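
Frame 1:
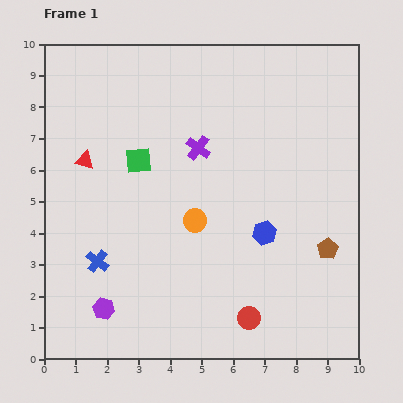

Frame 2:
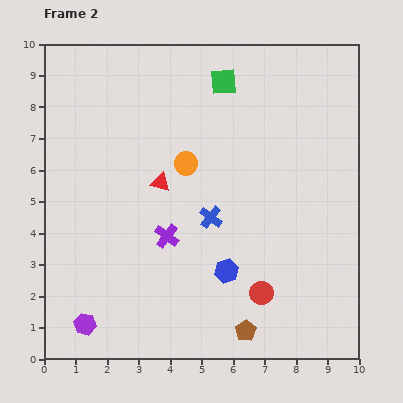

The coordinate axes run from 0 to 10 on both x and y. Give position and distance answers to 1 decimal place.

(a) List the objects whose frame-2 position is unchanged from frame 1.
none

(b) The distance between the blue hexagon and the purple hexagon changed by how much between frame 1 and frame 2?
-0.8

Distance in frame 1: 5.6. Distance in frame 2: 4.8.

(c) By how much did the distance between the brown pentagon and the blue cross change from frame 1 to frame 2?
-3.5

Distance in frame 1: 7.3. Distance in frame 2: 3.8.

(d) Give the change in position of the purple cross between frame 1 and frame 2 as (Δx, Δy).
(-1.0, -2.8)

The purple cross was at (4.9, 6.7) in frame 1 and (3.9, 3.9) in frame 2.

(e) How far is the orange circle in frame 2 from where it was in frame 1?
1.8

The orange circle moved from (4.8, 4.4) to (4.5, 6.2), a distance of √(0.3² + 1.8²) ≈ 1.8.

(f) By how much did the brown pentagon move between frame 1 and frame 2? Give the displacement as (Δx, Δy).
(-2.6, -2.6)

The brown pentagon was at (9.0, 3.5) in frame 1 and (6.4, 0.9) in frame 2.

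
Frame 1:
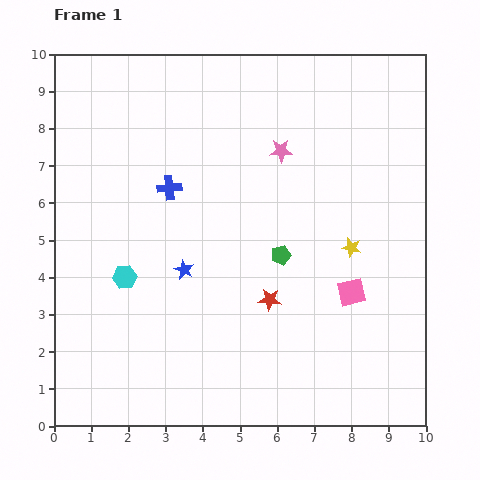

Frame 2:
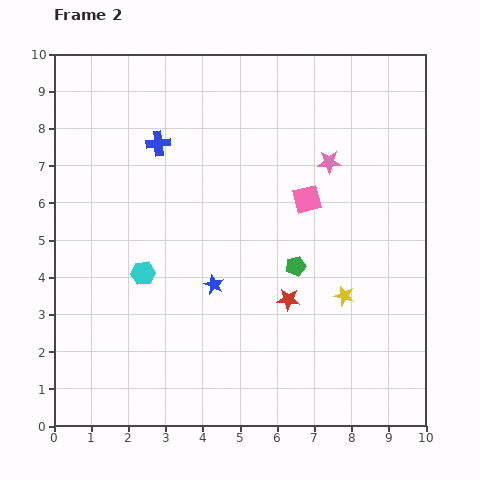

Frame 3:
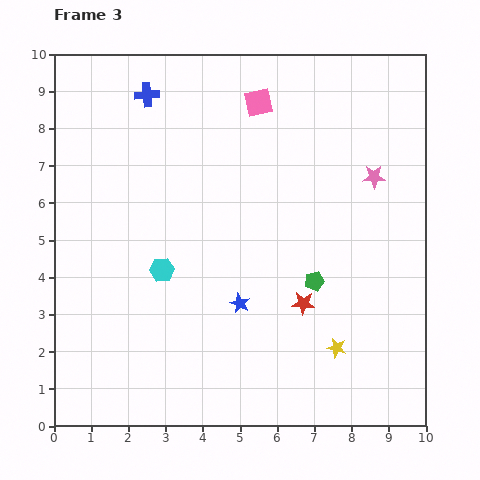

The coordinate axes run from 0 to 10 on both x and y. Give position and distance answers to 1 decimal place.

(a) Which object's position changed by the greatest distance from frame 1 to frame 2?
the pink square

(moved 2.8; next 1.3)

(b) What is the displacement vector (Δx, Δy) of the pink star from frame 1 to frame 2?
(1.3, -0.3)

The pink star was at (6.1, 7.4) in frame 1 and (7.4, 7.1) in frame 2.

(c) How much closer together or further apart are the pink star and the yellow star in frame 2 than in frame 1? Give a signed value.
+0.4

Distance in frame 1: 3.2. Distance in frame 2: 3.6.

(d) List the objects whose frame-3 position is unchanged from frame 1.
none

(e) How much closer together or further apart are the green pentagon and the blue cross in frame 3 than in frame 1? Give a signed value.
+3.2

Distance in frame 1: 3.5. Distance in frame 3: 6.7.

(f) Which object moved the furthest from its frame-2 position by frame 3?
the pink square

(moved 2.9; next 1.4)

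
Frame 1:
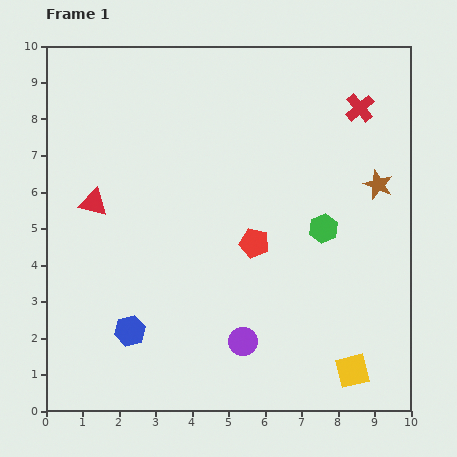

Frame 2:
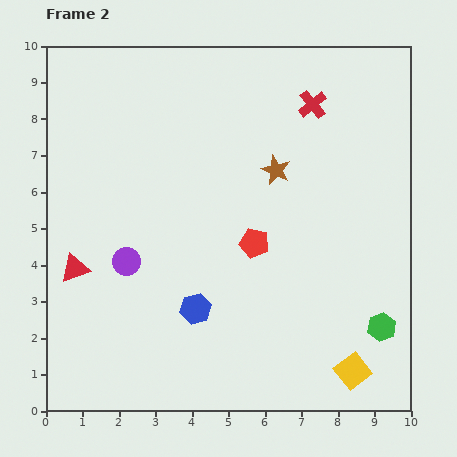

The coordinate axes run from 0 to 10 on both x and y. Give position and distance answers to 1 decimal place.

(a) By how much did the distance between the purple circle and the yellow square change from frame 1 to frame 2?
+3.8

Distance in frame 1: 3.1. Distance in frame 2: 6.9.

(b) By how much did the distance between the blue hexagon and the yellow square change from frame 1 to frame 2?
-1.6

Distance in frame 1: 6.2. Distance in frame 2: 4.6.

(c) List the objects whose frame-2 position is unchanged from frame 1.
the red pentagon, the yellow square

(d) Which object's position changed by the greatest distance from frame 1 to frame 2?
the purple circle

(moved 3.9; next 3.1)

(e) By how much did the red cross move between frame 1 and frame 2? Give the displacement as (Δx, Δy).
(-1.3, 0.1)

The red cross was at (8.6, 8.3) in frame 1 and (7.3, 8.4) in frame 2.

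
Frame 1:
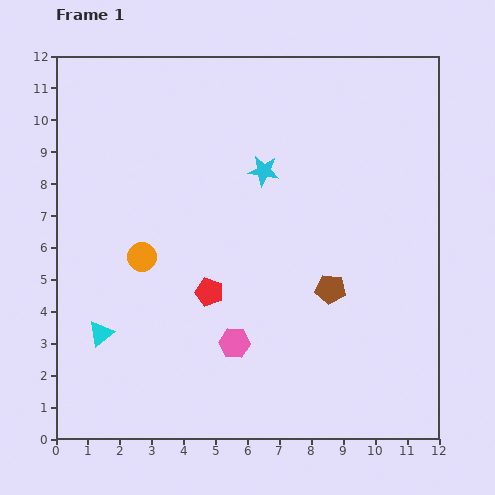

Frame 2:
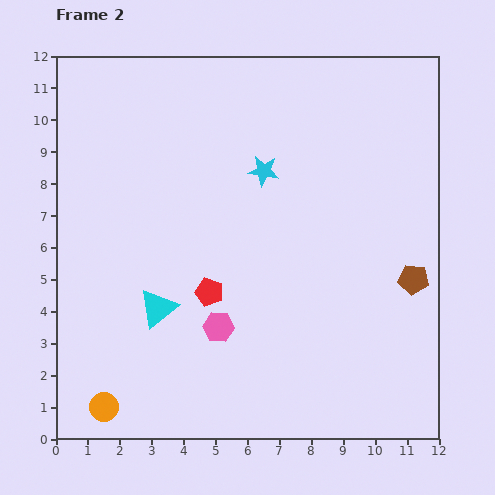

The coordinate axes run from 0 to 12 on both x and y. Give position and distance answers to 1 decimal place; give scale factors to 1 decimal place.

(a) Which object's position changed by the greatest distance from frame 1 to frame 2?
the orange circle

(moved 4.9; next 2.6)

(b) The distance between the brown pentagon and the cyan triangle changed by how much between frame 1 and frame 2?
+0.8

Distance in frame 1: 7.3. Distance in frame 2: 8.1.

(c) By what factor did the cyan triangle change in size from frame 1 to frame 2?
1.5×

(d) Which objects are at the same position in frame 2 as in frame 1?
the cyan star, the red pentagon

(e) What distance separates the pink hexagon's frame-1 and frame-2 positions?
0.7

The pink hexagon moved from (5.6, 3.0) to (5.1, 3.5), a distance of √(0.5² + 0.5²) ≈ 0.7.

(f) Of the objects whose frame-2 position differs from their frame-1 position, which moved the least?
the pink hexagon

(moved 0.7)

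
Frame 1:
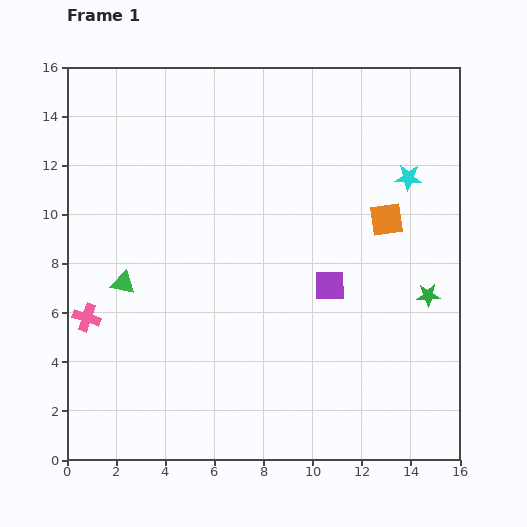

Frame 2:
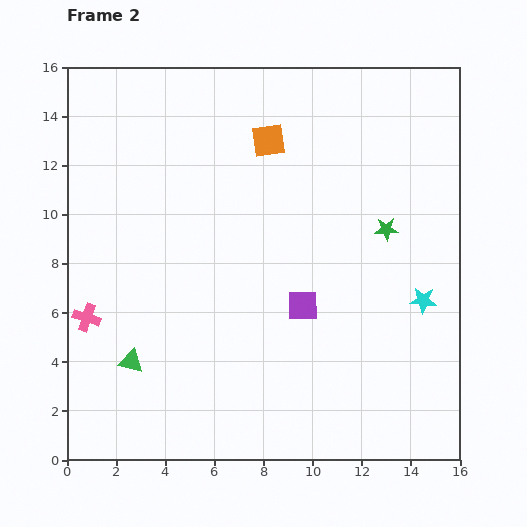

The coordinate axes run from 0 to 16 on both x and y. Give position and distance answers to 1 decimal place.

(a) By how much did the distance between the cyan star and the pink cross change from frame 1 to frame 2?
-0.6

Distance in frame 1: 14.3. Distance in frame 2: 13.7.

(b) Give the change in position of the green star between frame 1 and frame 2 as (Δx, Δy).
(-1.7, 2.7)

The green star was at (14.7, 6.7) in frame 1 and (13.0, 9.4) in frame 2.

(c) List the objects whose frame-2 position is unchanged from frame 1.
the pink cross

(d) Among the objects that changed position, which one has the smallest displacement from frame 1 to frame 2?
the purple square

(moved 1.4)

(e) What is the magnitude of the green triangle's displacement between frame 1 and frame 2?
3.2

The green triangle moved from (2.3, 7.2) to (2.6, 4.0), a distance of √(0.3² + 3.2²) ≈ 3.2.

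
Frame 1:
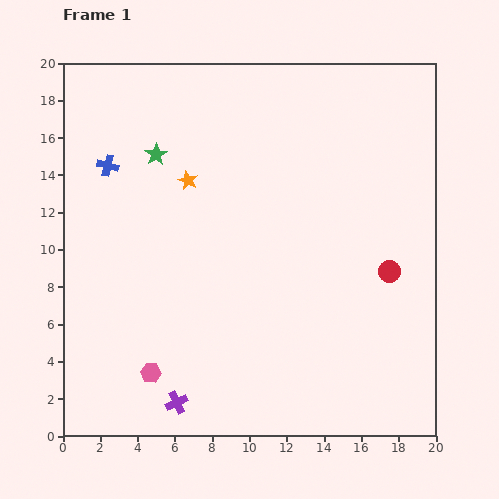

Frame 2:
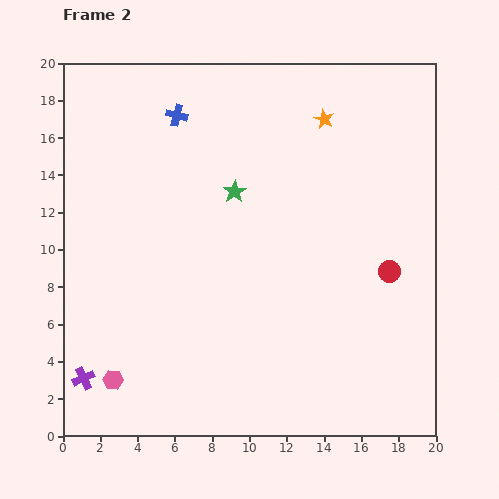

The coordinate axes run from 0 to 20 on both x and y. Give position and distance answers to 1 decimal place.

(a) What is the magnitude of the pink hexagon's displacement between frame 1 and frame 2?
2.0

The pink hexagon moved from (4.7, 3.4) to (2.7, 3.0), a distance of √(2.0² + 0.4²) ≈ 2.0.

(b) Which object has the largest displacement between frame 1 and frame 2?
the orange star

(moved 8.0; next 5.2)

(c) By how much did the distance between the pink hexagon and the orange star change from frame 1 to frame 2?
+7.5

Distance in frame 1: 10.5. Distance in frame 2: 18.0.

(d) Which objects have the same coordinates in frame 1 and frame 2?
the red circle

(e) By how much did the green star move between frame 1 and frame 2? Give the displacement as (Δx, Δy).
(4.2, -2.0)

The green star was at (5.0, 15.1) in frame 1 and (9.2, 13.1) in frame 2.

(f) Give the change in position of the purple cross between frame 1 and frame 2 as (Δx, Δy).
(-5.0, 1.3)

The purple cross was at (6.1, 1.8) in frame 1 and (1.1, 3.1) in frame 2.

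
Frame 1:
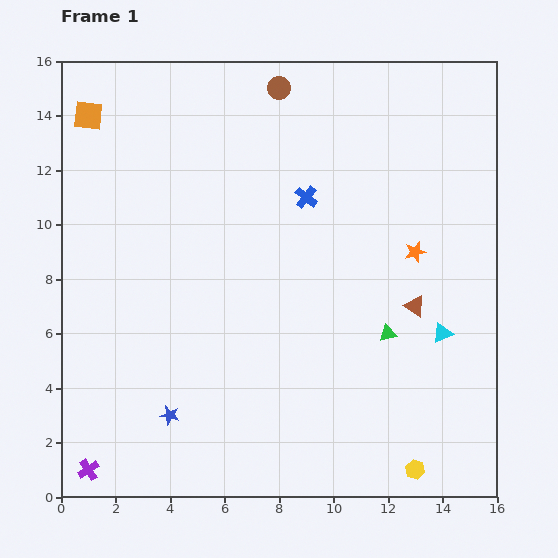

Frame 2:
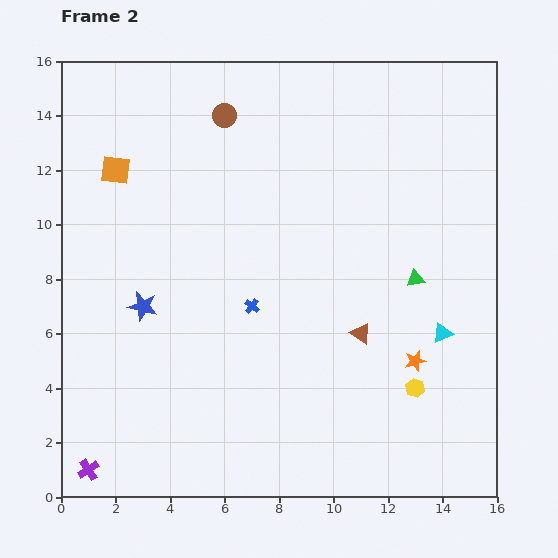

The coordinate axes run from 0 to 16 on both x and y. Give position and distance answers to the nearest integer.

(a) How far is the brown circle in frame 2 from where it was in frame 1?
2

The brown circle moved from (8, 15) to (6, 14), a distance of √(2² + 1²) ≈ 2.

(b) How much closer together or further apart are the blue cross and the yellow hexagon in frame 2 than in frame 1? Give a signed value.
-4

Distance in frame 1: 11. Distance in frame 2: 7.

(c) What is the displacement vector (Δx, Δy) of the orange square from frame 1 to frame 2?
(1, -2)

The orange square was at (1, 14) in frame 1 and (2, 12) in frame 2.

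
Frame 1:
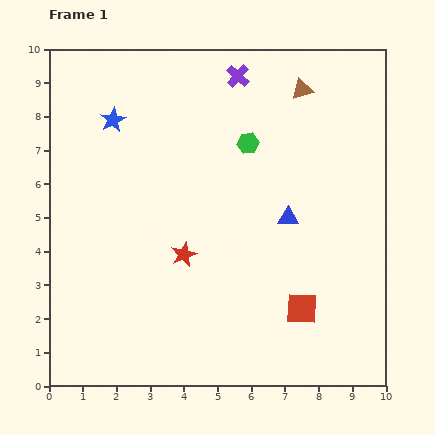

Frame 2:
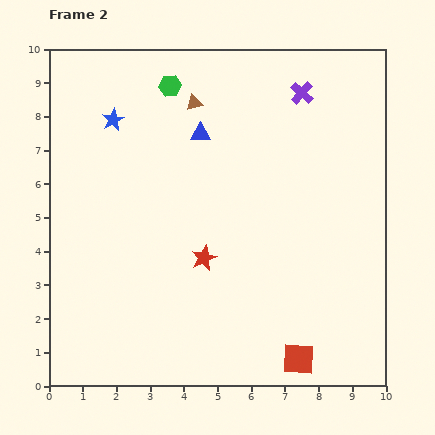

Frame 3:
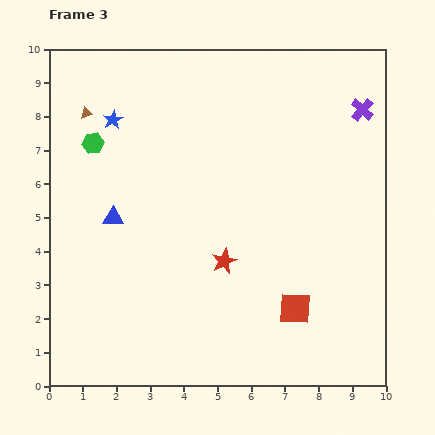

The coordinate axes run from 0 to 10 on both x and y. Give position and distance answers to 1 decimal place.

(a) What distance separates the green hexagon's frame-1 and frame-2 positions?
2.9

The green hexagon moved from (5.9, 7.2) to (3.6, 8.9), a distance of √(2.3² + 1.7²) ≈ 2.9.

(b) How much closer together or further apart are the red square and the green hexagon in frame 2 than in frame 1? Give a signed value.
+3.7

Distance in frame 1: 5.2. Distance in frame 2: 8.9.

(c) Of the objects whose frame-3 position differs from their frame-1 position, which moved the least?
the red square

(moved 0.2)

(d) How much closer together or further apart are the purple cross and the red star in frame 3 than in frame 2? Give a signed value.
+0.4

Distance in frame 2: 5.7. Distance in frame 3: 6.1.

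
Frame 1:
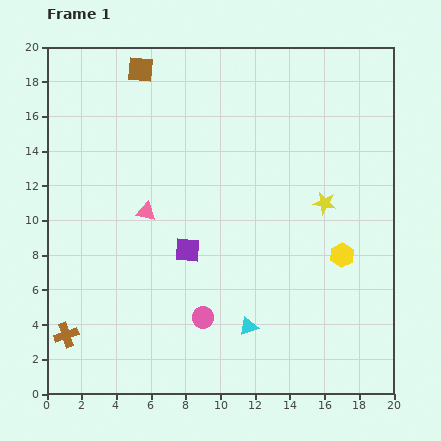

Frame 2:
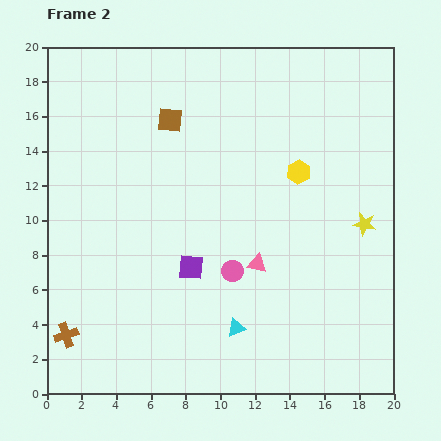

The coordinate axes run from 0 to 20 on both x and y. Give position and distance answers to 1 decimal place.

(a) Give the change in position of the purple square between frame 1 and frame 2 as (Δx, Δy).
(0.2, -1.0)

The purple square was at (8.1, 8.3) in frame 1 and (8.3, 7.3) in frame 2.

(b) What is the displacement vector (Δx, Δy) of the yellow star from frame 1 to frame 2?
(2.3, -1.2)

The yellow star was at (16.0, 11.0) in frame 1 and (18.3, 9.8) in frame 2.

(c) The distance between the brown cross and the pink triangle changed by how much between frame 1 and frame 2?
+3.2

Distance in frame 1: 8.5. Distance in frame 2: 11.7.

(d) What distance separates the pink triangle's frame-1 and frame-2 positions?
7.1

The pink triangle moved from (5.7, 10.5) to (12.1, 7.5), a distance of √(6.4² + 3.0²) ≈ 7.1.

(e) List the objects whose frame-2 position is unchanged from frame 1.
the brown cross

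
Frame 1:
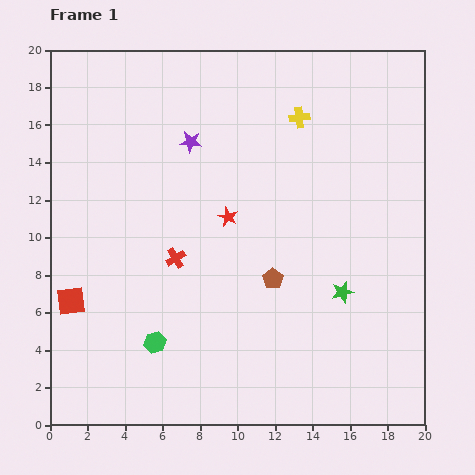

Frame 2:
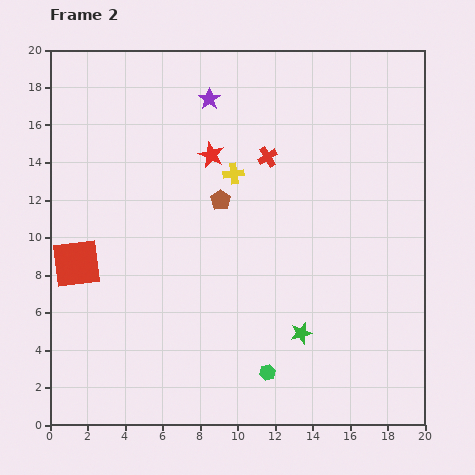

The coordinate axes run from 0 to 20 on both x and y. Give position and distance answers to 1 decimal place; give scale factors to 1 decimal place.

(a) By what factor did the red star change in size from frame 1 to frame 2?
1.3×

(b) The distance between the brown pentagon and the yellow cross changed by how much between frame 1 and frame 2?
-7.1

Distance in frame 1: 8.7. Distance in frame 2: 1.6.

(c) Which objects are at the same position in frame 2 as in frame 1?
none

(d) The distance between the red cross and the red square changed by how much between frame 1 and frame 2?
+5.6

Distance in frame 1: 6.1. Distance in frame 2: 11.7.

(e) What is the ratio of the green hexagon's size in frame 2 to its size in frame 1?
0.7×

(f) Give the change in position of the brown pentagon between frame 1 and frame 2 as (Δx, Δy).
(-2.8, 4.2)

The brown pentagon was at (11.9, 7.8) in frame 1 and (9.1, 12.0) in frame 2.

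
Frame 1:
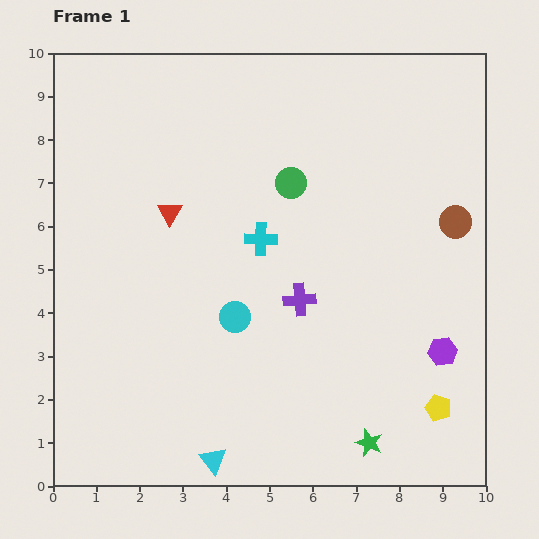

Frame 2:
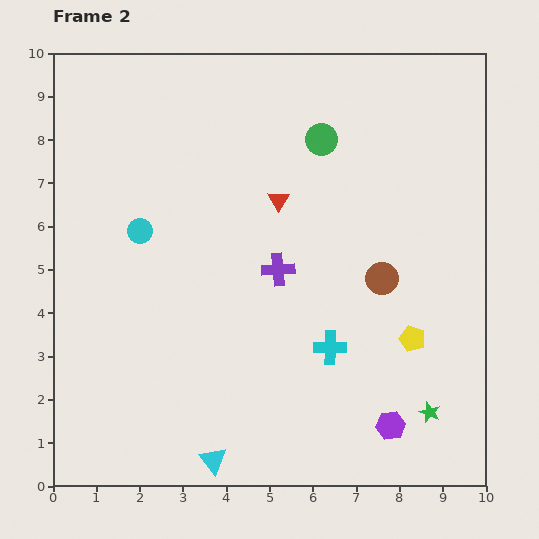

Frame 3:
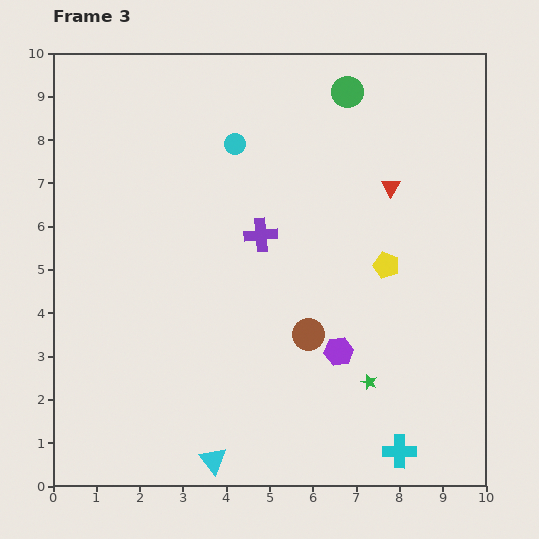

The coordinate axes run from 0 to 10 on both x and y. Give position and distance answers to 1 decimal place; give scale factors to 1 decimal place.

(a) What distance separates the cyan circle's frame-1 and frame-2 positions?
3.0

The cyan circle moved from (4.2, 3.9) to (2.0, 5.9), a distance of √(2.2² + 2.0²) ≈ 3.0.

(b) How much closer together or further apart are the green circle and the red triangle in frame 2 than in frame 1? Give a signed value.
-1.2

Distance in frame 1: 2.9. Distance in frame 2: 1.7.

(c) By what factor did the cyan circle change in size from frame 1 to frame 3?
0.7×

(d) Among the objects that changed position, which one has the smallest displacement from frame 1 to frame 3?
the green star

(moved 1.4)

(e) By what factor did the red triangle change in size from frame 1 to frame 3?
0.7×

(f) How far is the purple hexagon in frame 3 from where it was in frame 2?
2.1

The purple hexagon moved from (7.8, 1.4) to (6.6, 3.1), a distance of √(1.2² + 1.7²) ≈ 2.1.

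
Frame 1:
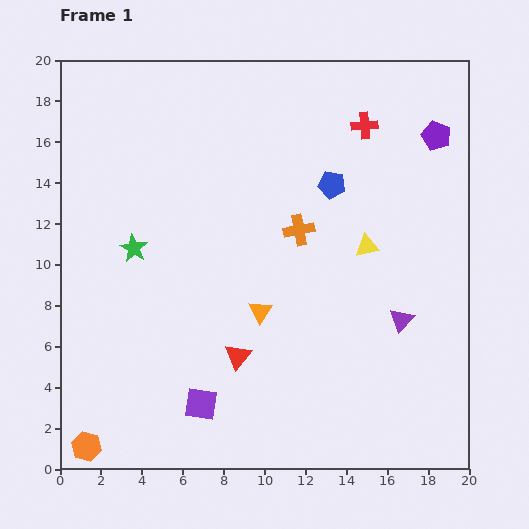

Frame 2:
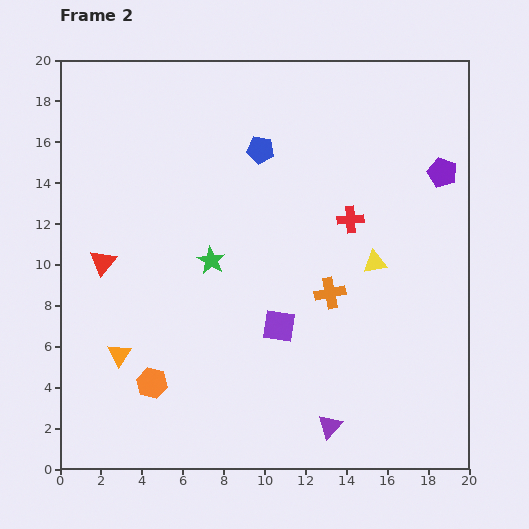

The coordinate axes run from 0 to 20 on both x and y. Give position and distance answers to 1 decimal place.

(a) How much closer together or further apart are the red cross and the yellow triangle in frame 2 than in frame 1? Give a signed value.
-3.5

Distance in frame 1: 5.9. Distance in frame 2: 2.4.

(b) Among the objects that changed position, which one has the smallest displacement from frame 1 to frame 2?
the yellow triangle

(moved 0.9)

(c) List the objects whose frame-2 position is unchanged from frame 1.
none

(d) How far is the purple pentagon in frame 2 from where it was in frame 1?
1.8

The purple pentagon moved from (18.4, 16.3) to (18.7, 14.5), a distance of √(0.3² + 1.8²) ≈ 1.8.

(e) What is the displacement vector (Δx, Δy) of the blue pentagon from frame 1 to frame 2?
(-3.5, 1.7)

The blue pentagon was at (13.3, 13.9) in frame 1 and (9.8, 15.6) in frame 2.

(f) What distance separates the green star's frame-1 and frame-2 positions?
3.8

The green star moved from (3.6, 10.8) to (7.4, 10.2), a distance of √(3.8² + 0.6²) ≈ 3.8.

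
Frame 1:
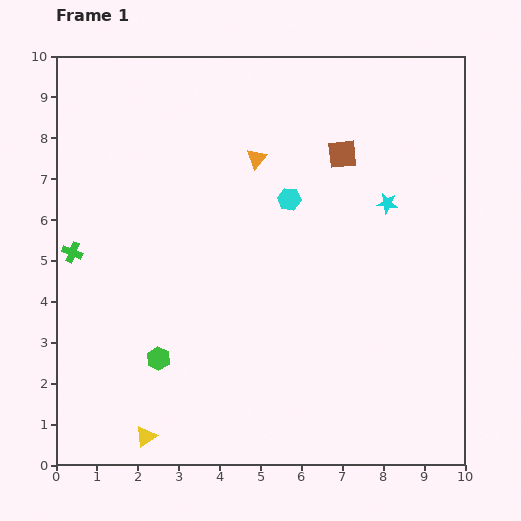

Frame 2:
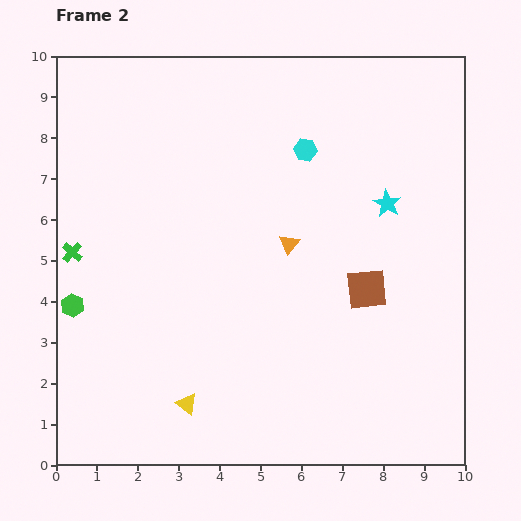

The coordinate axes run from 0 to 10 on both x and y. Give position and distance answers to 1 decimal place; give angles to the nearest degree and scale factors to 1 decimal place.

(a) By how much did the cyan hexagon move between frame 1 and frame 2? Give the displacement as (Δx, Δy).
(0.4, 1.2)

The cyan hexagon was at (5.7, 6.5) in frame 1 and (6.1, 7.7) in frame 2.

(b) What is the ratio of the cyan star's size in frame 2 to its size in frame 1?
1.4×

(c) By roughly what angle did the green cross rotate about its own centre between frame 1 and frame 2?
18° clockwise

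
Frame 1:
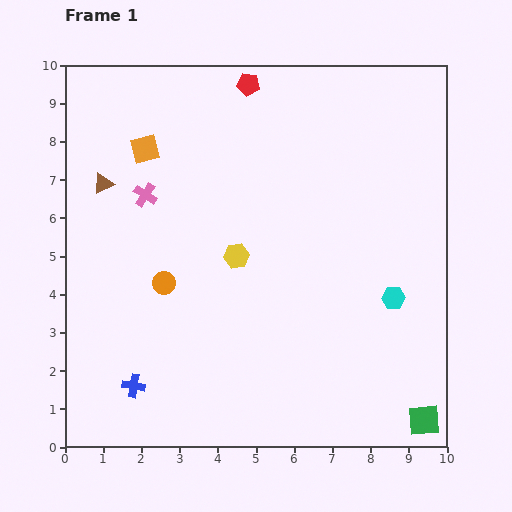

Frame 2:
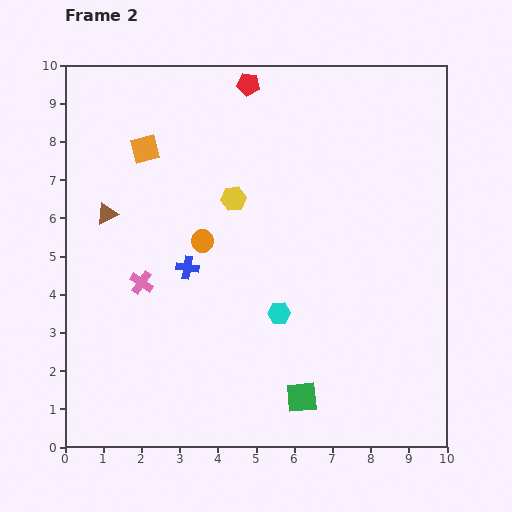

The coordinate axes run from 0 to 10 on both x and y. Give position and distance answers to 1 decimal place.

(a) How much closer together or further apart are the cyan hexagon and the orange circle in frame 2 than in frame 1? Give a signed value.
-3.2

Distance in frame 1: 6.0. Distance in frame 2: 2.8.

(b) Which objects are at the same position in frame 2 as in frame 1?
the orange square, the red pentagon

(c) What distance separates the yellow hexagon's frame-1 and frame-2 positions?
1.5

The yellow hexagon moved from (4.5, 5.0) to (4.4, 6.5), a distance of √(0.1² + 1.5²) ≈ 1.5.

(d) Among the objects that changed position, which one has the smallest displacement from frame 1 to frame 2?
the brown triangle

(moved 0.8)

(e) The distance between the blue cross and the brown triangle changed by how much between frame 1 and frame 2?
-2.9

Distance in frame 1: 5.4. Distance in frame 2: 2.5.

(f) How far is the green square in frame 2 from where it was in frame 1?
3.3

The green square moved from (9.4, 0.7) to (6.2, 1.3), a distance of √(3.2² + 0.6²) ≈ 3.3.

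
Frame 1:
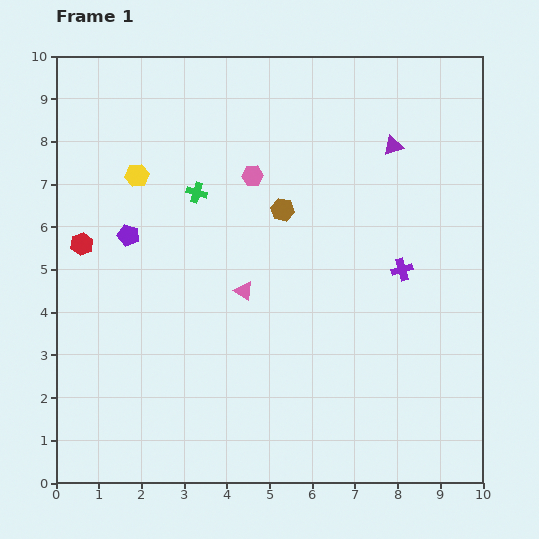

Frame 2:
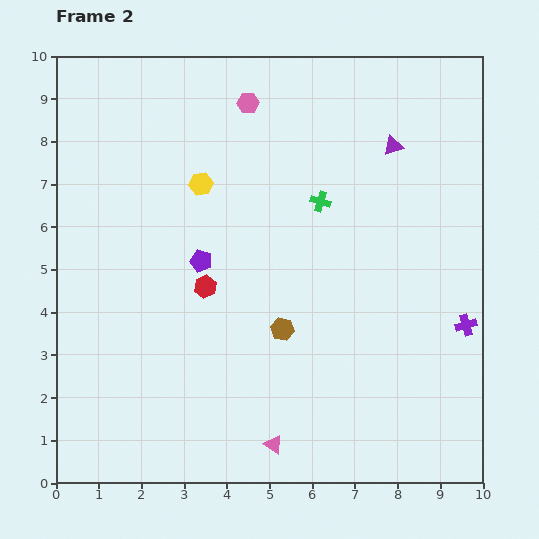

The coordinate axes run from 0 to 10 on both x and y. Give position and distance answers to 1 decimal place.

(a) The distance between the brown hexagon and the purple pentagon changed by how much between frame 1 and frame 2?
-1.1

Distance in frame 1: 3.6. Distance in frame 2: 2.5.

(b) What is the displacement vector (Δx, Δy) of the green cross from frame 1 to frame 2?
(2.9, -0.2)

The green cross was at (3.3, 6.8) in frame 1 and (6.2, 6.6) in frame 2.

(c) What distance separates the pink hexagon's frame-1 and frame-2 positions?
1.7

The pink hexagon moved from (4.6, 7.2) to (4.5, 8.9), a distance of √(0.1² + 1.7²) ≈ 1.7.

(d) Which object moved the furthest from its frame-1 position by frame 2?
the pink triangle

(moved 3.7; next 3.1)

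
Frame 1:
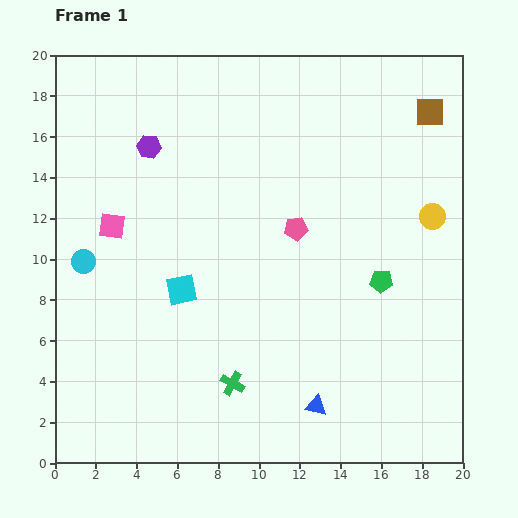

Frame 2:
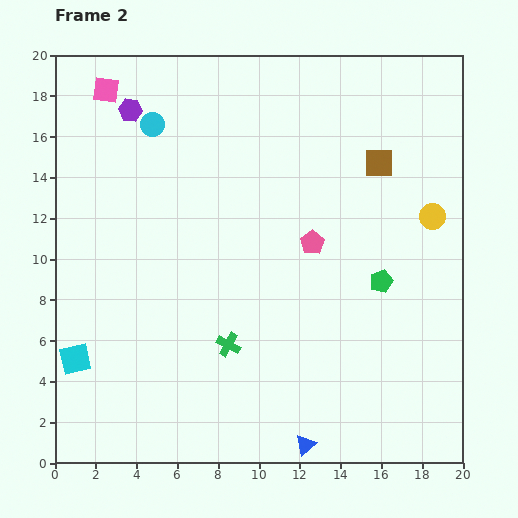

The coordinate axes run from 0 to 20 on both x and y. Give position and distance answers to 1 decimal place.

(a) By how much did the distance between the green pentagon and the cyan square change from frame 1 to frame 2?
+5.7

Distance in frame 1: 9.8. Distance in frame 2: 15.5.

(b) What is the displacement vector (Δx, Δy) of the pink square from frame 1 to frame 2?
(-0.3, 6.7)

The pink square was at (2.8, 11.6) in frame 1 and (2.5, 18.3) in frame 2.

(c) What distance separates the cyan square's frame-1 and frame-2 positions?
6.2

The cyan square moved from (6.2, 8.5) to (1.0, 5.1), a distance of √(5.2² + 3.4²) ≈ 6.2.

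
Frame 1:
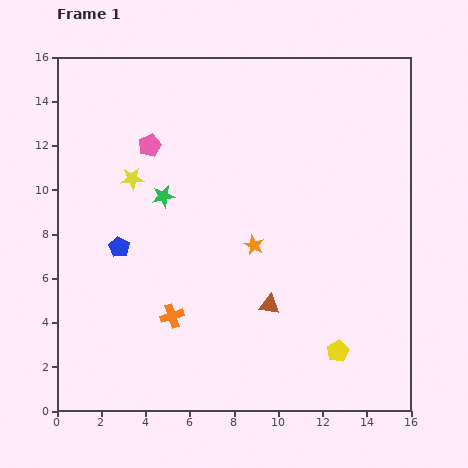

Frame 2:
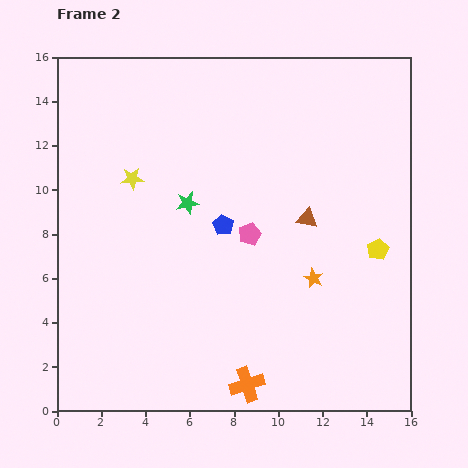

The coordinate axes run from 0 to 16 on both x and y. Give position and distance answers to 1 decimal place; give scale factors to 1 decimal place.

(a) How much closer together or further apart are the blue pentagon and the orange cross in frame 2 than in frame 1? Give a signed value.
+3.4

Distance in frame 1: 3.9. Distance in frame 2: 7.3.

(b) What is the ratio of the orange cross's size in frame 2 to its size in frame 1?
1.5×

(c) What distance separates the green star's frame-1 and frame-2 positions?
1.1

The green star moved from (4.8, 9.7) to (5.9, 9.4), a distance of √(1.1² + 0.3²) ≈ 1.1.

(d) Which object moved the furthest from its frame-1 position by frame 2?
the pink pentagon

(moved 6.0; next 4.9)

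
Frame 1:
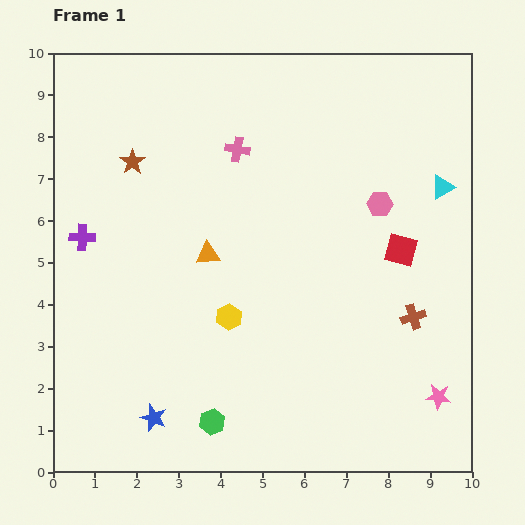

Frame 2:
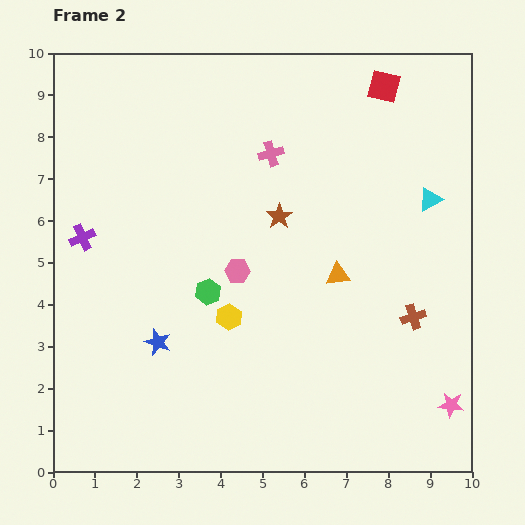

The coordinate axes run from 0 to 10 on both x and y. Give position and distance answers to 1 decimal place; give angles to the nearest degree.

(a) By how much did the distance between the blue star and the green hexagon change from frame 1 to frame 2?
+0.3

Distance in frame 1: 1.4. Distance in frame 2: 1.7.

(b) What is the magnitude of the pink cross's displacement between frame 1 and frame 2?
0.8

The pink cross moved from (4.4, 7.7) to (5.2, 7.6), a distance of √(0.8² + 0.1²) ≈ 0.8.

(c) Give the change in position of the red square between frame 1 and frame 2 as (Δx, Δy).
(-0.4, 3.9)

The red square was at (8.3, 5.3) in frame 1 and (7.9, 9.2) in frame 2.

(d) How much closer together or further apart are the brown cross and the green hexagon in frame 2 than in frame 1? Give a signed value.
-0.5

Distance in frame 1: 5.4. Distance in frame 2: 4.9.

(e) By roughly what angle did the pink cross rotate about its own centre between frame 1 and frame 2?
26° counter-clockwise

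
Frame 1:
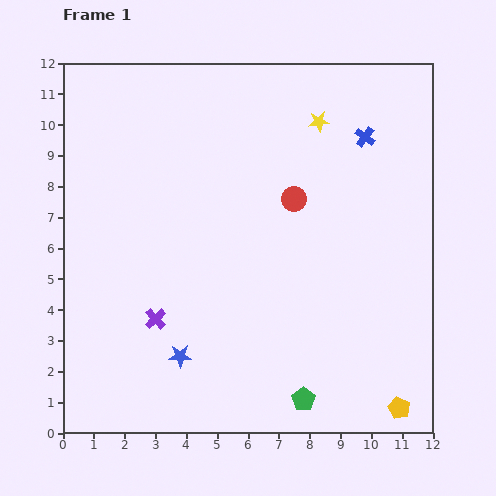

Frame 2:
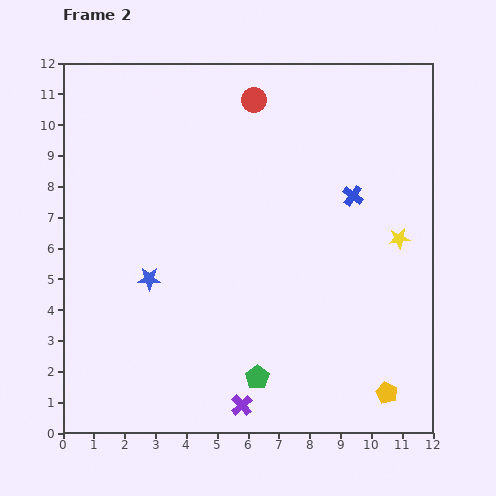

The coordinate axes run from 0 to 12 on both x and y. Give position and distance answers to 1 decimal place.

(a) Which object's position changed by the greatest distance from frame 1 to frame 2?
the yellow star

(moved 4.6; next 4.0)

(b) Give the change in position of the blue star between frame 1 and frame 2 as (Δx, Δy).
(-1.0, 2.5)

The blue star was at (3.8, 2.5) in frame 1 and (2.8, 5.0) in frame 2.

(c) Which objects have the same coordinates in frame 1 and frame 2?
none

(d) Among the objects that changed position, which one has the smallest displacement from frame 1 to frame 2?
the yellow pentagon

(moved 0.6)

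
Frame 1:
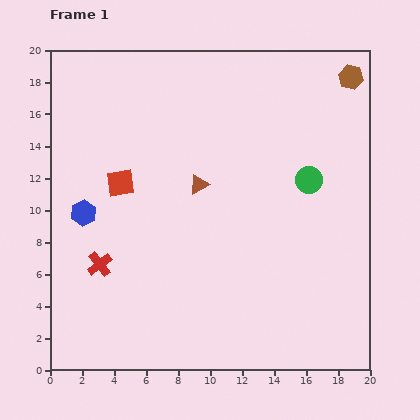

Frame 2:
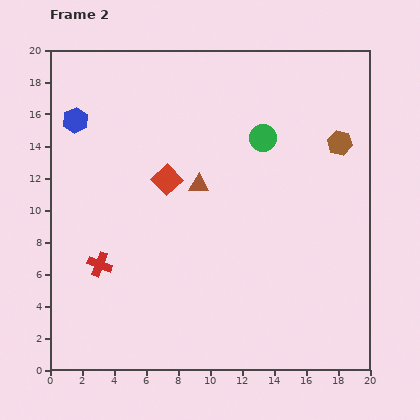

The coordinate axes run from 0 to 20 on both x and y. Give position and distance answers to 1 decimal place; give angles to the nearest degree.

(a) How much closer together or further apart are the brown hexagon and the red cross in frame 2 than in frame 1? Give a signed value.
-2.8

Distance in frame 1: 19.6. Distance in frame 2: 16.8.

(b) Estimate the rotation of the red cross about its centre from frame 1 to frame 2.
30° counter-clockwise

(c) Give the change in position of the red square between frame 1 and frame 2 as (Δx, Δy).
(2.9, 0.2)

The red square was at (4.4, 11.7) in frame 1 and (7.3, 11.9) in frame 2.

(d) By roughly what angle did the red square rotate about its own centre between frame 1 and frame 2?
34° counter-clockwise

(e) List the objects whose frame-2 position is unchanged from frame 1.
the red cross, the brown triangle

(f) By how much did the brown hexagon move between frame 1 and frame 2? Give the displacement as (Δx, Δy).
(-0.7, -4.1)

The brown hexagon was at (18.8, 18.3) in frame 1 and (18.1, 14.2) in frame 2.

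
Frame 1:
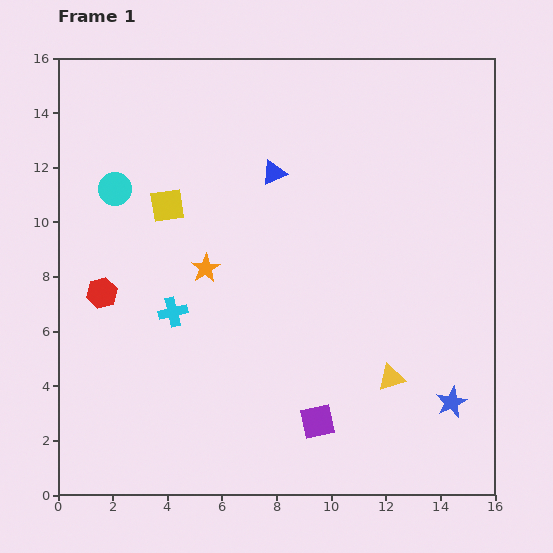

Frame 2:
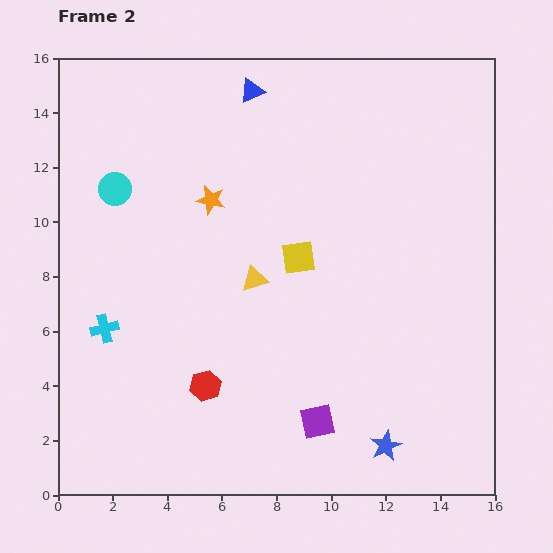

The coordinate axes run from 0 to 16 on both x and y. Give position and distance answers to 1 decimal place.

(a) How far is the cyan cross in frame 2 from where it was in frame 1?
2.6

The cyan cross moved from (4.2, 6.7) to (1.7, 6.1), a distance of √(2.5² + 0.6²) ≈ 2.6.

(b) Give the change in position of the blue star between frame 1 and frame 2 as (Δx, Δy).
(-2.4, -1.6)

The blue star was at (14.4, 3.4) in frame 1 and (12.0, 1.8) in frame 2.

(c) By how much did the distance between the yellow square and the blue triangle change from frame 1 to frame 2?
+2.2

Distance in frame 1: 4.1. Distance in frame 2: 6.3.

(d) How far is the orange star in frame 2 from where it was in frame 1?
2.5

The orange star moved from (5.4, 8.3) to (5.6, 10.8), a distance of √(0.2² + 2.5²) ≈ 2.5.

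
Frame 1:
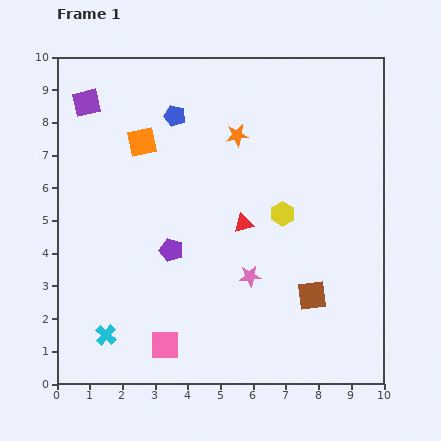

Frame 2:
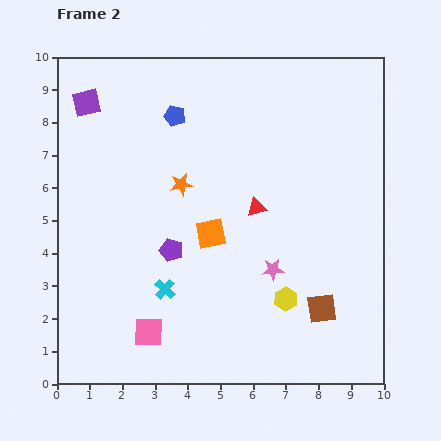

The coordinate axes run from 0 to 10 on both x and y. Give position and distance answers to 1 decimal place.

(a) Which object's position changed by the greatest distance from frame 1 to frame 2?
the orange square

(moved 3.5; next 2.6)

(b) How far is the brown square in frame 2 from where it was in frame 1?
0.5

The brown square moved from (7.8, 2.7) to (8.1, 2.3), a distance of √(0.3² + 0.4²) ≈ 0.5.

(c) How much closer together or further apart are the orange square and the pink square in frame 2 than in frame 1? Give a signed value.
-2.6

Distance in frame 1: 6.2. Distance in frame 2: 3.6.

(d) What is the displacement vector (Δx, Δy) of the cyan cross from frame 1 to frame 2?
(1.8, 1.4)

The cyan cross was at (1.5, 1.5) in frame 1 and (3.3, 2.9) in frame 2.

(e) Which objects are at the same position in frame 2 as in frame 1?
the blue pentagon, the purple square, the purple pentagon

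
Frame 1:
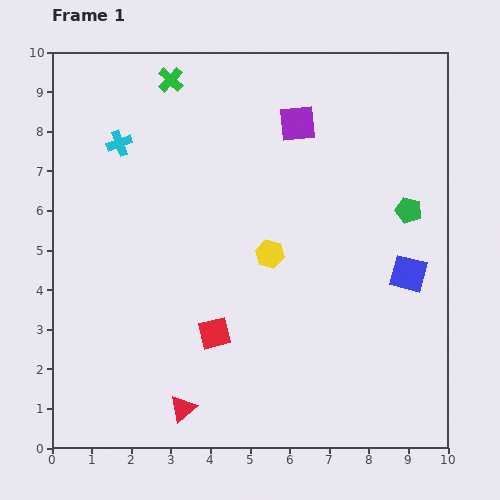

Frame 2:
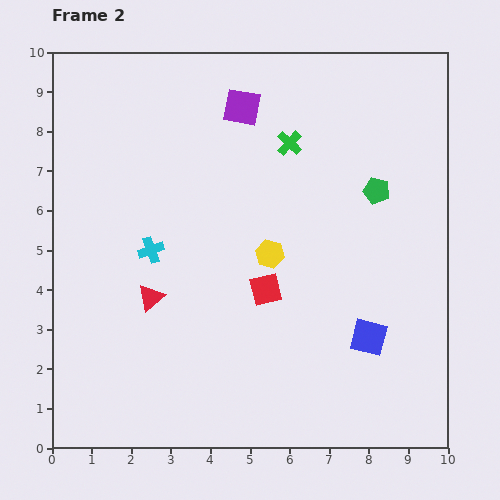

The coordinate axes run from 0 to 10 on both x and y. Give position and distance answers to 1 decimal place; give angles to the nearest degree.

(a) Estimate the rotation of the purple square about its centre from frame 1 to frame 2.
16° clockwise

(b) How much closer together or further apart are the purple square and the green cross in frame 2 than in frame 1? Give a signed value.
-1.9

Distance in frame 1: 3.4. Distance in frame 2: 1.5.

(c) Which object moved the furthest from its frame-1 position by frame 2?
the green cross

(moved 3.4; next 2.9)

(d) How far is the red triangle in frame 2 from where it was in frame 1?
2.9

The red triangle moved from (3.3, 1.0) to (2.5, 3.8), a distance of √(0.8² + 2.8²) ≈ 2.9.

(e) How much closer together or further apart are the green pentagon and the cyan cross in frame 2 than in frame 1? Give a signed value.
-1.6

Distance in frame 1: 7.5. Distance in frame 2: 5.9.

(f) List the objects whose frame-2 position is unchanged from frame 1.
the yellow hexagon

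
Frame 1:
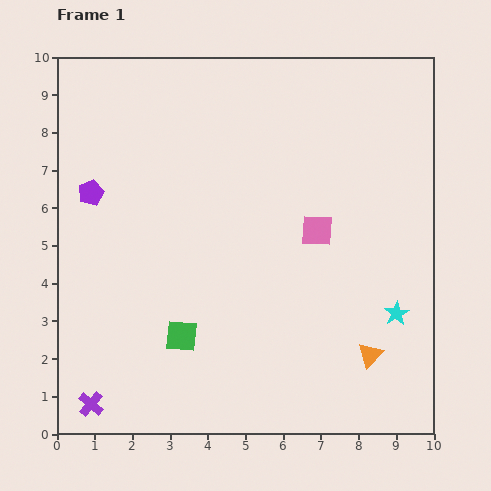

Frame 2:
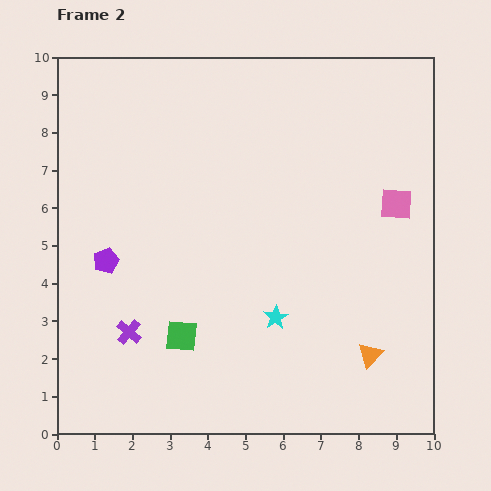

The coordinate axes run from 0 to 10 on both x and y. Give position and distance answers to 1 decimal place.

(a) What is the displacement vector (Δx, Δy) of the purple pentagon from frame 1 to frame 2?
(0.4, -1.8)

The purple pentagon was at (0.9, 6.4) in frame 1 and (1.3, 4.6) in frame 2.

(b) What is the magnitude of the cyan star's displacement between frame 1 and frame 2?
3.2

The cyan star moved from (9.0, 3.2) to (5.8, 3.1), a distance of √(3.2² + 0.1²) ≈ 3.2.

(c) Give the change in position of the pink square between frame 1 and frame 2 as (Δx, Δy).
(2.1, 0.7)

The pink square was at (6.9, 5.4) in frame 1 and (9.0, 6.1) in frame 2.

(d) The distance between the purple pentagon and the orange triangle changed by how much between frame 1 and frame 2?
-1.2

Distance in frame 1: 8.6. Distance in frame 2: 7.4.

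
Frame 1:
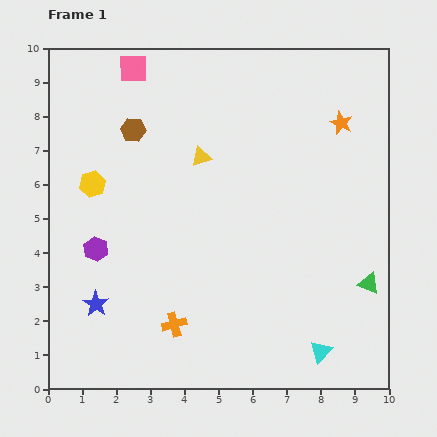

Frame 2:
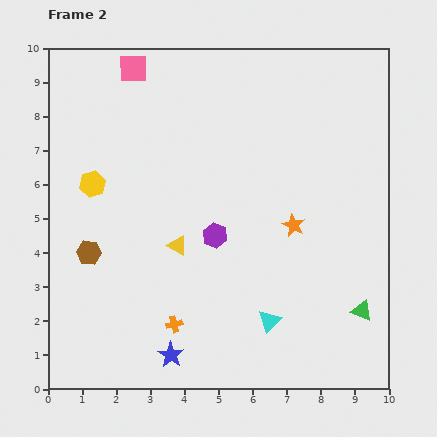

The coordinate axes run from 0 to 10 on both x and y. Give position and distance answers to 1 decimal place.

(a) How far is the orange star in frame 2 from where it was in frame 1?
3.3

The orange star moved from (8.6, 7.8) to (7.2, 4.8), a distance of √(1.4² + 3.0²) ≈ 3.3.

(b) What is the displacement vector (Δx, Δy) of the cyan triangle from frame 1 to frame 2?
(-1.5, 0.9)

The cyan triangle was at (8.0, 1.1) in frame 1 and (6.5, 2.0) in frame 2.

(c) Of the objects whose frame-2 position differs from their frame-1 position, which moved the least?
the green triangle

(moved 0.8)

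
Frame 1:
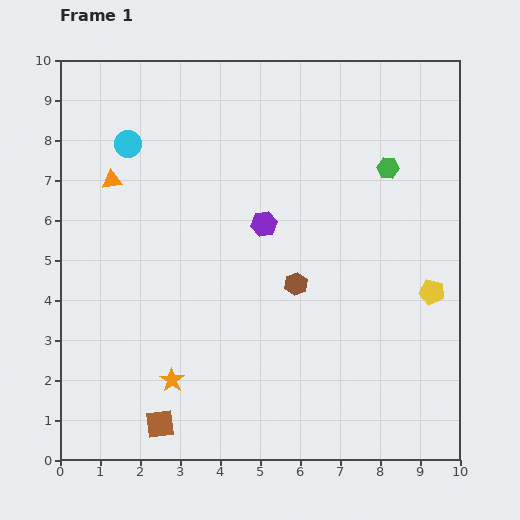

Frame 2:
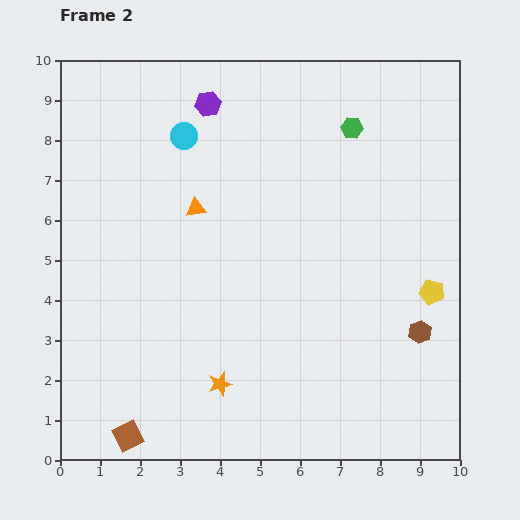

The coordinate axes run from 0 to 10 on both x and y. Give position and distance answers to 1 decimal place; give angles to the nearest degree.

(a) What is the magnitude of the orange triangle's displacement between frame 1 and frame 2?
2.2

The orange triangle moved from (1.3, 7.0) to (3.4, 6.3), a distance of √(2.1² + 0.7²) ≈ 2.2.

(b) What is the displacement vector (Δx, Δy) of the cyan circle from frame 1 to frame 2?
(1.4, 0.2)

The cyan circle was at (1.7, 7.9) in frame 1 and (3.1, 8.1) in frame 2.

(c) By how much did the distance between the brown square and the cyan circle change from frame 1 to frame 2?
+0.6

Distance in frame 1: 7.0. Distance in frame 2: 7.6.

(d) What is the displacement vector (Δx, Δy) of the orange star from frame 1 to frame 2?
(1.2, -0.1)

The orange star was at (2.8, 2.0) in frame 1 and (4.0, 1.9) in frame 2.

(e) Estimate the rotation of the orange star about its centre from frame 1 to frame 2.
24° clockwise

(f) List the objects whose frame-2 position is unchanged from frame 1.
the yellow pentagon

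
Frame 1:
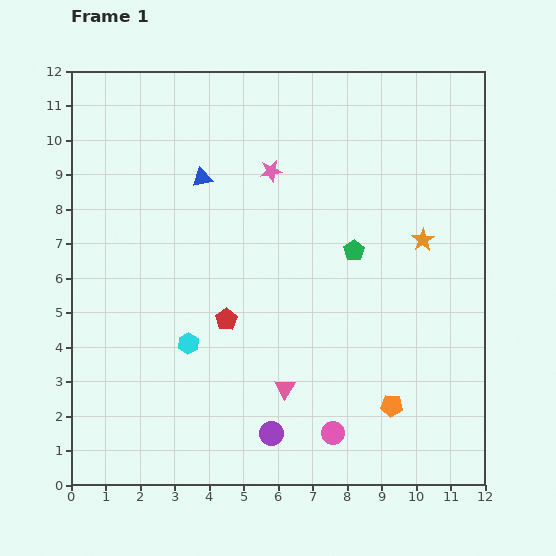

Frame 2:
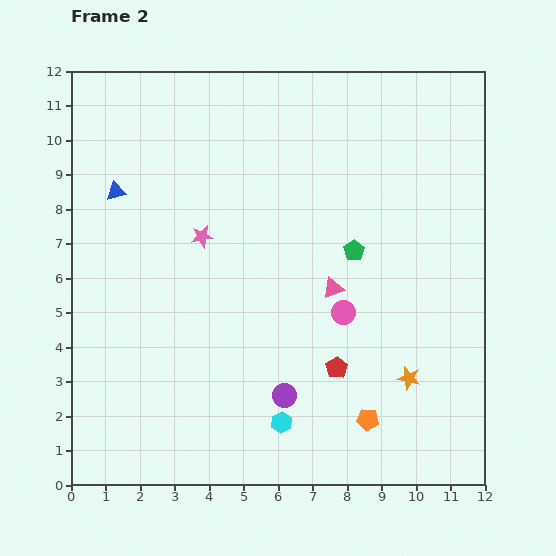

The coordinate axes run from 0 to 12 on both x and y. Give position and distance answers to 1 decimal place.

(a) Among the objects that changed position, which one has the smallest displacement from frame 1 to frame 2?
the orange pentagon

(moved 0.8)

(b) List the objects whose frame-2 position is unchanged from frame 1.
the green pentagon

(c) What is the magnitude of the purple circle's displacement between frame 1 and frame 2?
1.2

The purple circle moved from (5.8, 1.5) to (6.2, 2.6), a distance of √(0.4² + 1.1²) ≈ 1.2.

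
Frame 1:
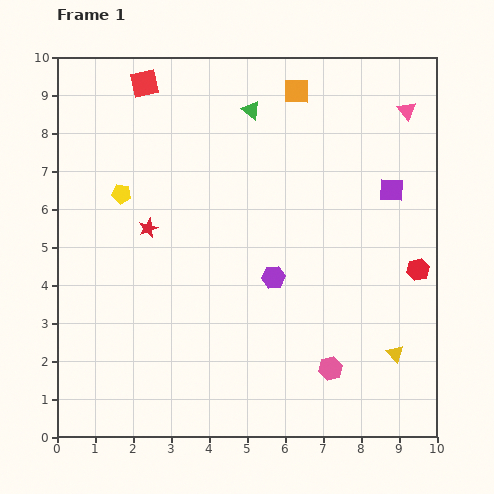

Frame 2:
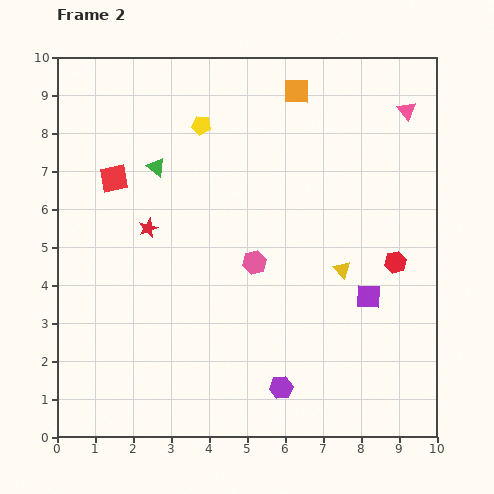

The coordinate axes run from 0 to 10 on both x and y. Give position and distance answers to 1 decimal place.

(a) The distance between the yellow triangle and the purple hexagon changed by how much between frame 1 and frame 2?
-0.3

Distance in frame 1: 3.8. Distance in frame 2: 3.5.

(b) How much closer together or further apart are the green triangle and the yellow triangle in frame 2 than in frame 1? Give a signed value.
-1.8

Distance in frame 1: 7.4. Distance in frame 2: 5.6.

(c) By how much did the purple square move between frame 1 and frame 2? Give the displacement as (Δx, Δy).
(-0.6, -2.8)

The purple square was at (8.8, 6.5) in frame 1 and (8.2, 3.7) in frame 2.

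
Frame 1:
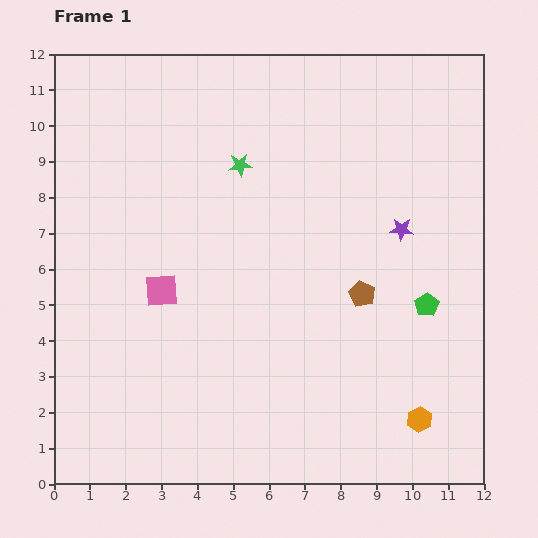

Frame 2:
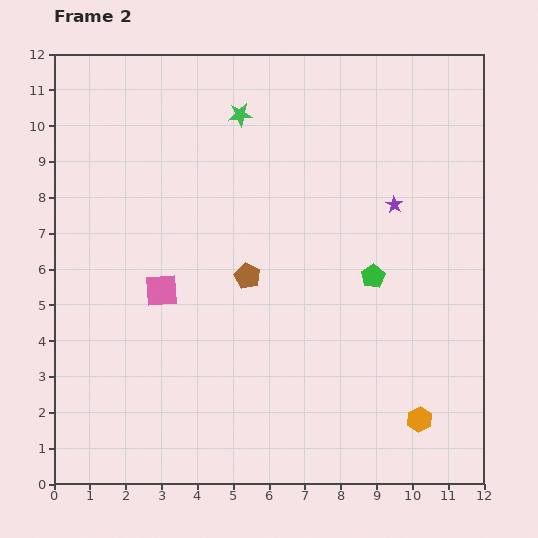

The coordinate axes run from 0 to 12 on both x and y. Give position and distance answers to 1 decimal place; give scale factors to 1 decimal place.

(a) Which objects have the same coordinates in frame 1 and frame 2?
the orange hexagon, the pink square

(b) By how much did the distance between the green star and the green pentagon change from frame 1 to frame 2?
-0.7

Distance in frame 1: 6.5. Distance in frame 2: 5.8.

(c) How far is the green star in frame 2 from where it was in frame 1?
1.4

The green star moved from (5.2, 8.9) to (5.2, 10.3), a distance of √(0.0² + 1.4²) ≈ 1.4.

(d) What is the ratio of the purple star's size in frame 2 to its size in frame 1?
0.7×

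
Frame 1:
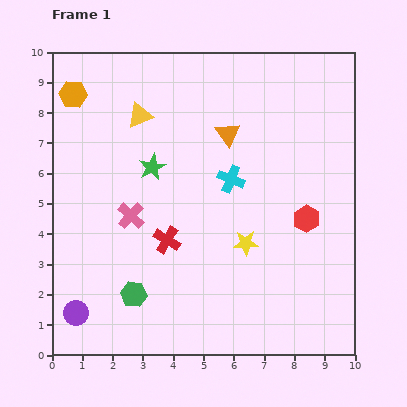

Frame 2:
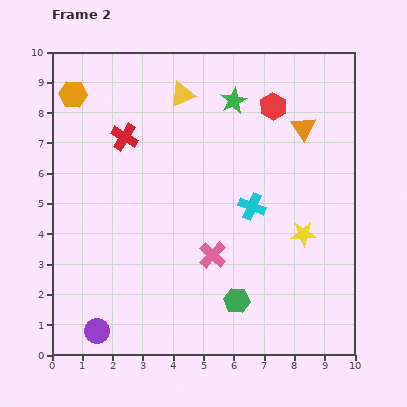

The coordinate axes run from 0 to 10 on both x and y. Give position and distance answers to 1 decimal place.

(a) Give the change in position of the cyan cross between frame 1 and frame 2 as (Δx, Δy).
(0.7, -0.9)

The cyan cross was at (5.9, 5.8) in frame 1 and (6.6, 4.9) in frame 2.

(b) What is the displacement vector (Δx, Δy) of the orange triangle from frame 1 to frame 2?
(2.5, 0.2)

The orange triangle was at (5.8, 7.3) in frame 1 and (8.3, 7.5) in frame 2.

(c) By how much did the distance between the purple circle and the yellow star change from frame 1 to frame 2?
+1.4

Distance in frame 1: 6.1. Distance in frame 2: 7.5.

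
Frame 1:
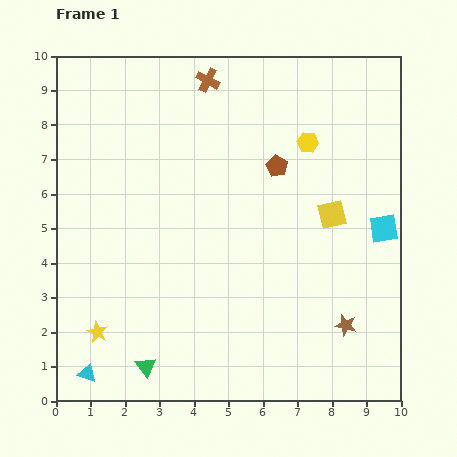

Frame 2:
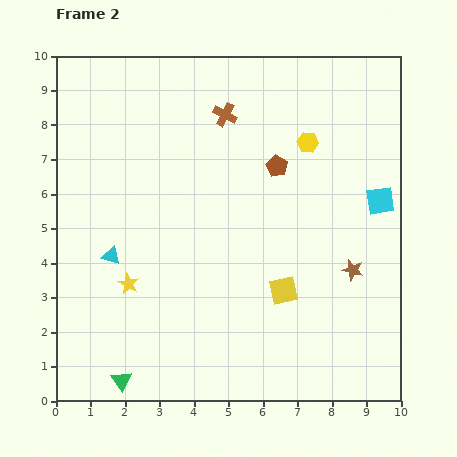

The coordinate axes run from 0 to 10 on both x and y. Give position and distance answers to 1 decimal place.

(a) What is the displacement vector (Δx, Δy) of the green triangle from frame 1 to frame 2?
(-0.7, -0.4)

The green triangle was at (2.6, 1.0) in frame 1 and (1.9, 0.6) in frame 2.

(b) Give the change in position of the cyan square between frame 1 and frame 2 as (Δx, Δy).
(-0.1, 0.8)

The cyan square was at (9.5, 5.0) in frame 1 and (9.4, 5.8) in frame 2.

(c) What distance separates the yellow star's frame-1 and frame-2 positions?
1.7

The yellow star moved from (1.2, 2.0) to (2.1, 3.4), a distance of √(0.9² + 1.4²) ≈ 1.7.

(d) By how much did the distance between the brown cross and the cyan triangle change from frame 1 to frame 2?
-3.9

Distance in frame 1: 9.2. Distance in frame 2: 5.3.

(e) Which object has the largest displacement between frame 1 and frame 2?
the cyan triangle

(moved 3.5; next 2.6)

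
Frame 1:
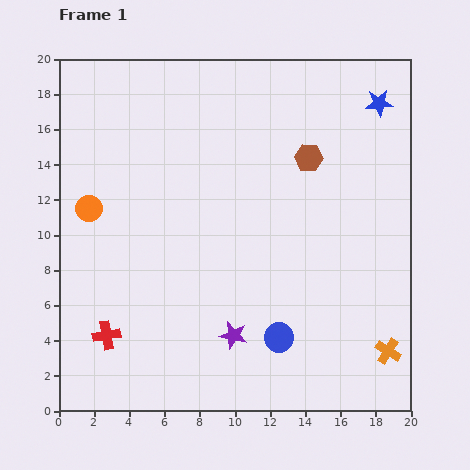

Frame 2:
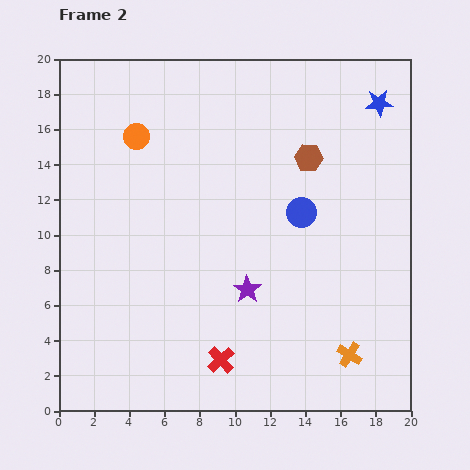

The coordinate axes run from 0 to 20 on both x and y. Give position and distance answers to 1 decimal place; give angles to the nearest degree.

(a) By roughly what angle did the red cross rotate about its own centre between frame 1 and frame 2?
33° counter-clockwise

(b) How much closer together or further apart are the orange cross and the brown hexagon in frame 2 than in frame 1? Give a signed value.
-0.5

Distance in frame 1: 11.9. Distance in frame 2: 11.4.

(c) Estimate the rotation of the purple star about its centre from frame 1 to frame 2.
22° clockwise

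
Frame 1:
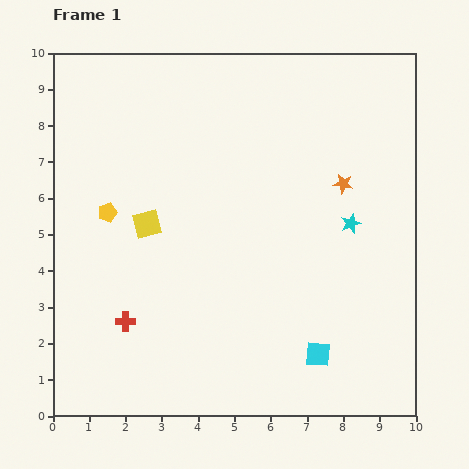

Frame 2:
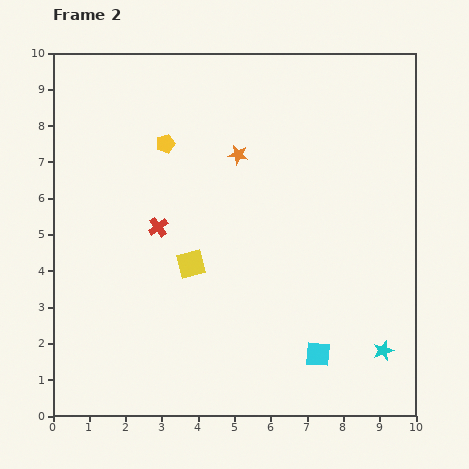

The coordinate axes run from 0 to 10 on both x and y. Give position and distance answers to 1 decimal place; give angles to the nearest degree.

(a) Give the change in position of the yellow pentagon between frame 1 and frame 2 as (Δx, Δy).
(1.6, 1.9)

The yellow pentagon was at (1.5, 5.6) in frame 1 and (3.1, 7.5) in frame 2.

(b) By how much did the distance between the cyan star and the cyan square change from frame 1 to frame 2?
-1.9

Distance in frame 1: 3.7. Distance in frame 2: 1.8.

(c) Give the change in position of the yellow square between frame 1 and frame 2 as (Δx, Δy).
(1.2, -1.1)

The yellow square was at (2.6, 5.3) in frame 1 and (3.8, 4.2) in frame 2.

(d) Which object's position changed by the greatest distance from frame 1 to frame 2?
the cyan star

(moved 3.6; next 3.0)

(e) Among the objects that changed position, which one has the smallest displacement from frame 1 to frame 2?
the yellow square

(moved 1.6)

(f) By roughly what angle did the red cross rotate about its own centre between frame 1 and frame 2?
37° counter-clockwise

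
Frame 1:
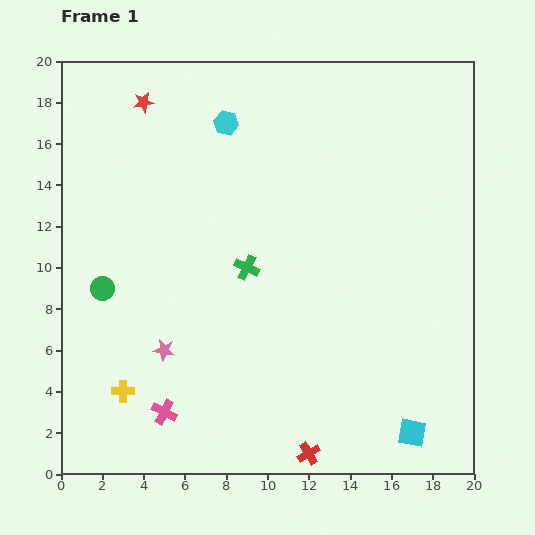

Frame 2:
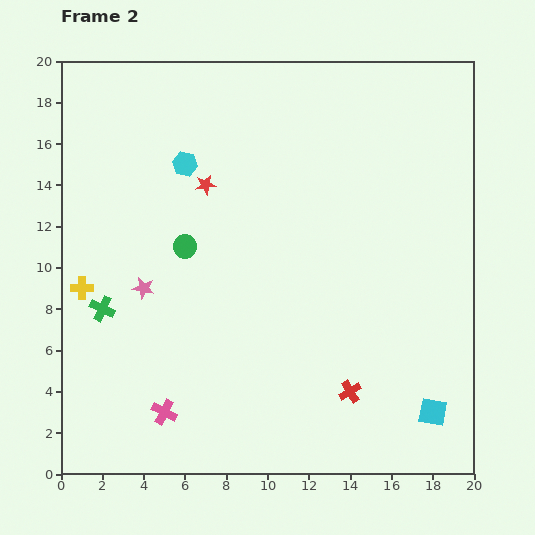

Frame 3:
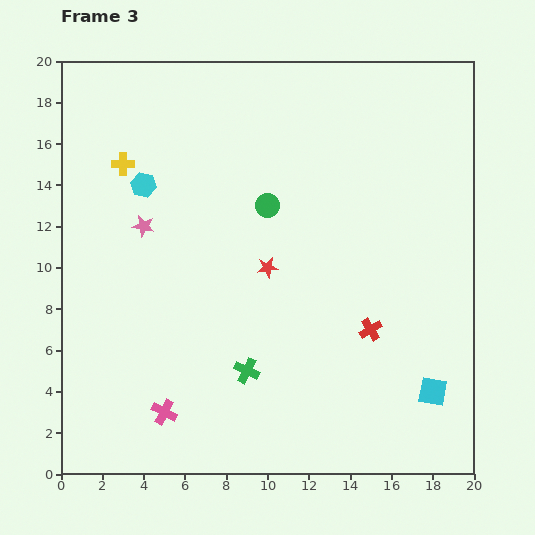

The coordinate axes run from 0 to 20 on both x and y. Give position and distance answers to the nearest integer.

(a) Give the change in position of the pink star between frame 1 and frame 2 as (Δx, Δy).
(-1, 3)

The pink star was at (5, 6) in frame 1 and (4, 9) in frame 2.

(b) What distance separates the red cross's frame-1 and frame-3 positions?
7

The red cross moved from (12, 1) to (15, 7), a distance of √(3² + 6²) ≈ 7.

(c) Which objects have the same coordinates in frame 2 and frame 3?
the pink cross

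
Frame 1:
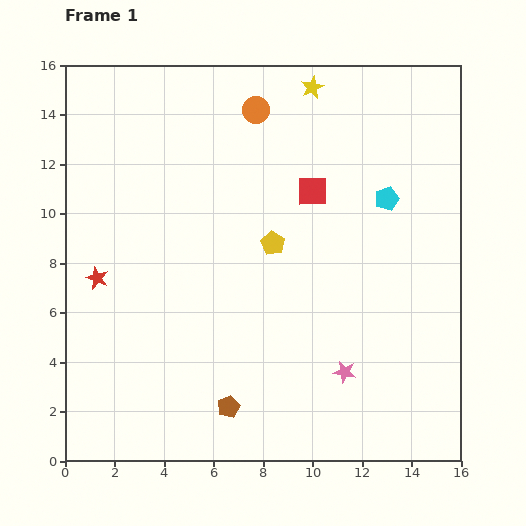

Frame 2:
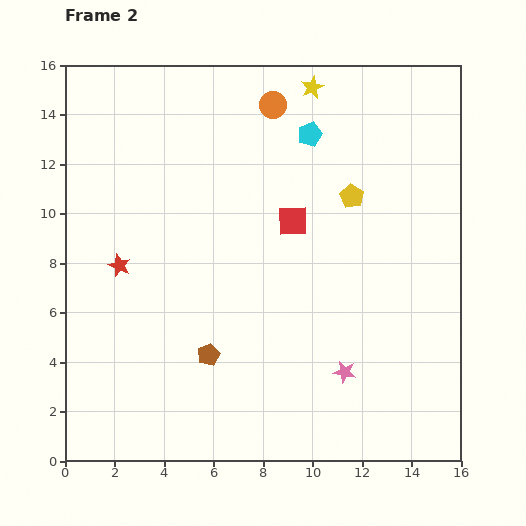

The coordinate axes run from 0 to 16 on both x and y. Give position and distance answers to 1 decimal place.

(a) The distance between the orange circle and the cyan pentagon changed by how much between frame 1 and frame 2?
-4.5

Distance in frame 1: 6.4. Distance in frame 2: 1.9.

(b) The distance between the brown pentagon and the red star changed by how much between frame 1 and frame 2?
-2.3

Distance in frame 1: 7.4. Distance in frame 2: 5.1.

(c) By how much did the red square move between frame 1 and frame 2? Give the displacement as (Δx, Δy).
(-0.8, -1.2)

The red square was at (10.0, 10.9) in frame 1 and (9.2, 9.7) in frame 2.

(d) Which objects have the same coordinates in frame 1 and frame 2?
the yellow star, the pink star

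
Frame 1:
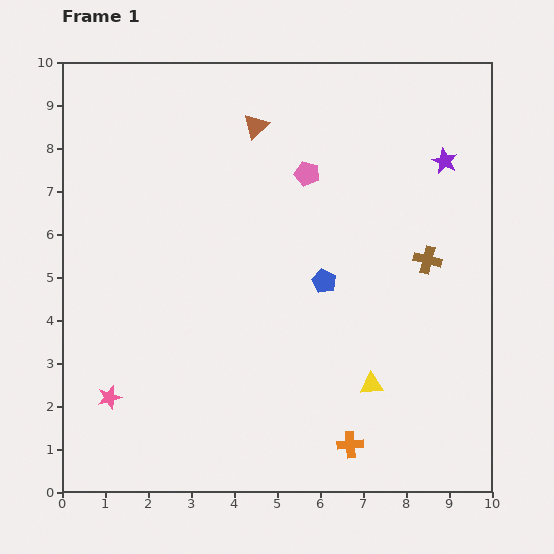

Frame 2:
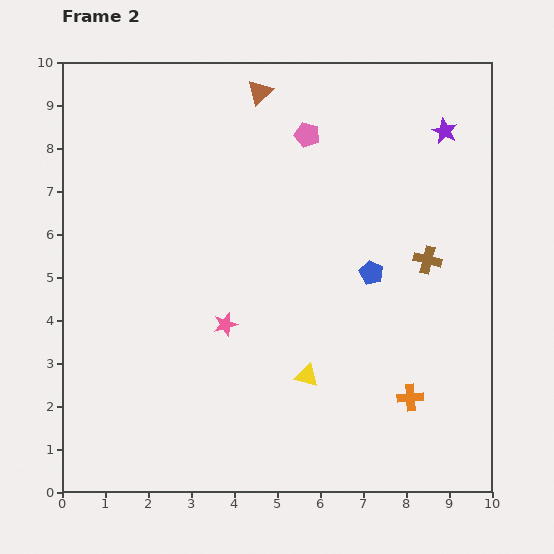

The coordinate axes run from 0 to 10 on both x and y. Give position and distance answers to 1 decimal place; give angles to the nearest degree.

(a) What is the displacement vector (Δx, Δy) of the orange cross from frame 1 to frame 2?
(1.4, 1.1)

The orange cross was at (6.7, 1.1) in frame 1 and (8.1, 2.2) in frame 2.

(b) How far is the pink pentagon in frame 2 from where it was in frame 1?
0.9

The pink pentagon moved from (5.7, 7.4) to (5.7, 8.3), a distance of √(0.0² + 0.9²) ≈ 0.9.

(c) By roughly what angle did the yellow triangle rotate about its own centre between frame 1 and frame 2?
19° clockwise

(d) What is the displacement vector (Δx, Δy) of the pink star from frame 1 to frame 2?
(2.7, 1.7)

The pink star was at (1.1, 2.2) in frame 1 and (3.8, 3.9) in frame 2.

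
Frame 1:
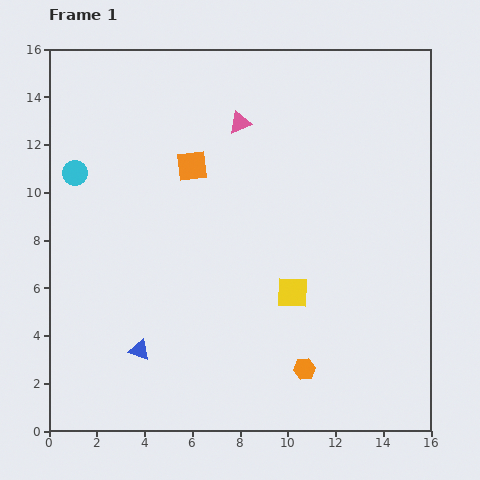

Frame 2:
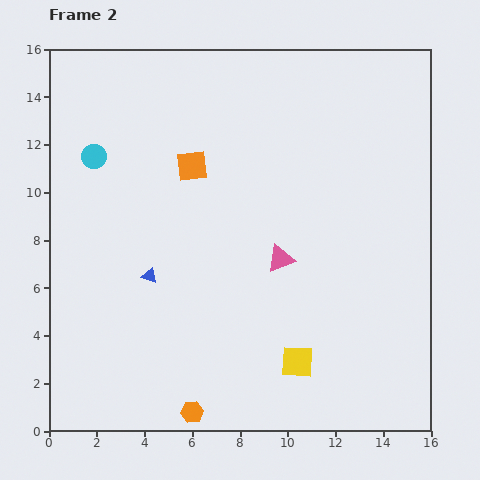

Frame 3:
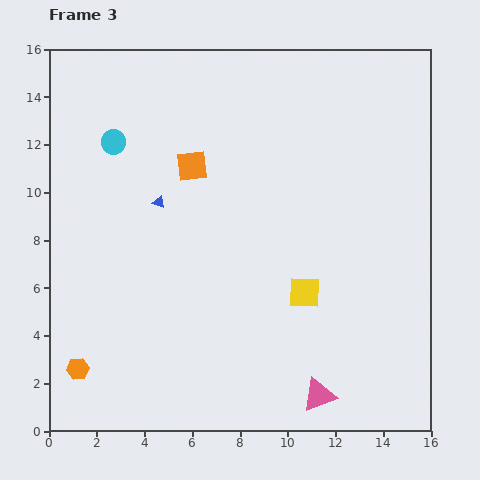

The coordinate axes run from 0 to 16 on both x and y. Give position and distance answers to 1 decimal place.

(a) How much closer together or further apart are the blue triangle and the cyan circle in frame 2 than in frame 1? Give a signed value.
-2.4

Distance in frame 1: 7.9. Distance in frame 2: 5.5.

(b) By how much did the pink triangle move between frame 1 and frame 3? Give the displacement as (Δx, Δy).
(3.3, -11.4)

The pink triangle was at (8.0, 12.9) in frame 1 and (11.3, 1.5) in frame 3.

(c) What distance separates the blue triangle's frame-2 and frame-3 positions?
3.1

The blue triangle moved from (4.2, 6.5) to (4.6, 9.6), a distance of √(0.4² + 3.1²) ≈ 3.1.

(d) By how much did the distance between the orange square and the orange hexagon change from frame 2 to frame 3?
-0.5

Distance in frame 2: 10.3. Distance in frame 3: 9.8.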